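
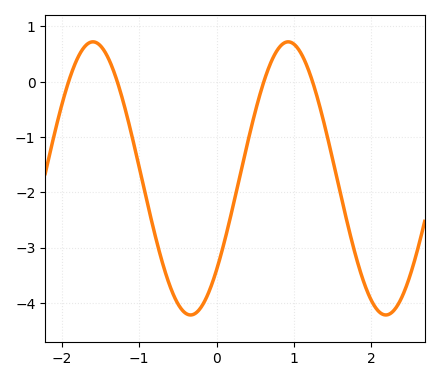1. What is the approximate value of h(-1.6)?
0.72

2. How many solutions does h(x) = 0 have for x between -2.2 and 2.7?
4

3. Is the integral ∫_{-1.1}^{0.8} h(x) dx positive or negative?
negative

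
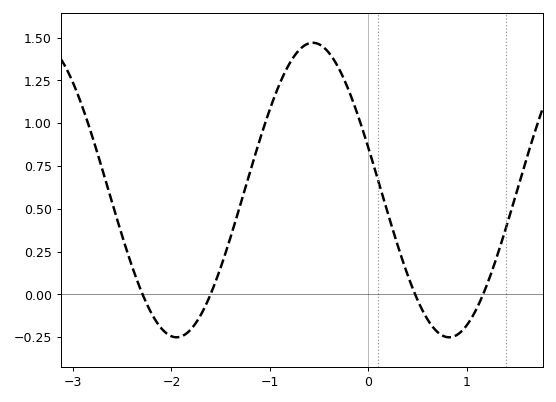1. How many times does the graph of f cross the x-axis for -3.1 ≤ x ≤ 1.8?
4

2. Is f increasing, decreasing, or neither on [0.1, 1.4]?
neither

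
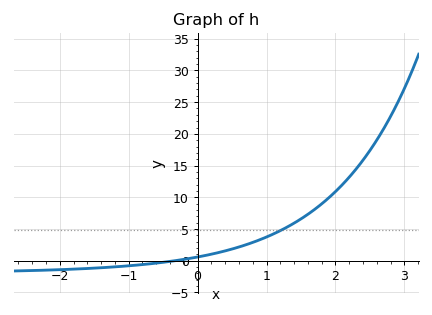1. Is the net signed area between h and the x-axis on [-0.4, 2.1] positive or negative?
positive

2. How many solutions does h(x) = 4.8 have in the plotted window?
1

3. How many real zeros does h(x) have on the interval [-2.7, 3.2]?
1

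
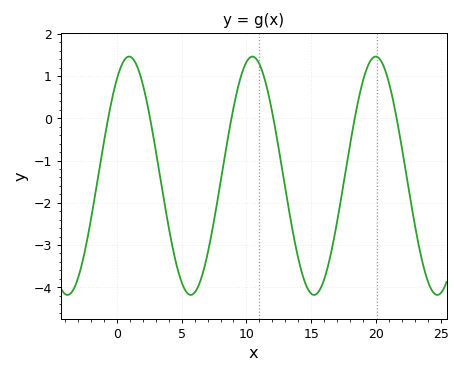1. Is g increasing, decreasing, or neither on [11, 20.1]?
neither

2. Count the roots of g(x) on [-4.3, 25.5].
6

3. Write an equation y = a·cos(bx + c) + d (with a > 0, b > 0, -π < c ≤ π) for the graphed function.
y = 2.82cos(0.66x - 0.62) - 1.36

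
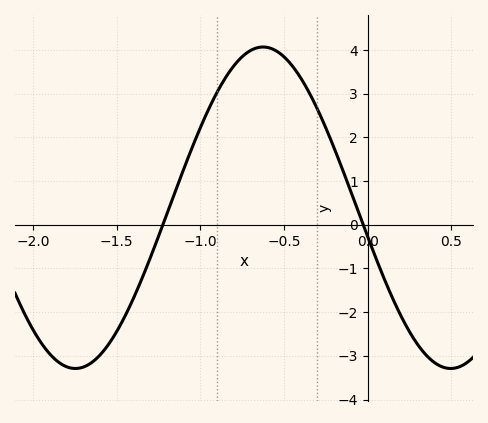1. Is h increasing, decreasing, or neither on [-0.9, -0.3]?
neither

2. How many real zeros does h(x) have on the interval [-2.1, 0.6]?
2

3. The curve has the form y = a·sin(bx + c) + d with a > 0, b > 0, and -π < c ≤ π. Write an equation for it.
y = 3.68sin(2.8x - 2.96) + 0.39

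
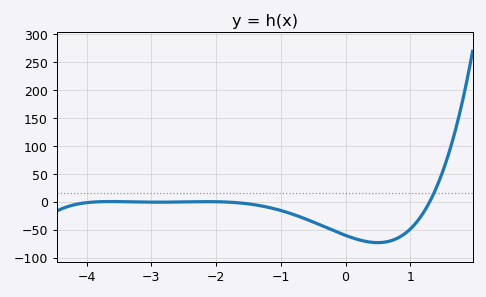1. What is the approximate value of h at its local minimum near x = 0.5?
-75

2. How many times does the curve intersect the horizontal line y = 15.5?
1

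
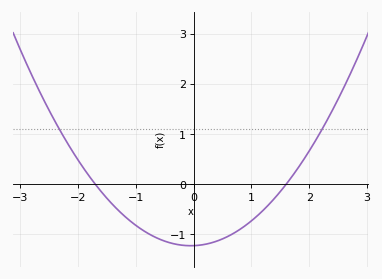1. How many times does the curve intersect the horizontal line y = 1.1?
2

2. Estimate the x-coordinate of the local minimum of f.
0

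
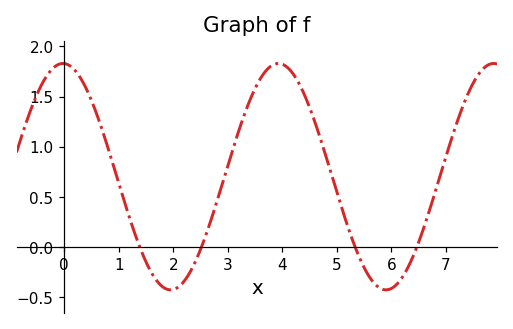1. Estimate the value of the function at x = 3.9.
1.83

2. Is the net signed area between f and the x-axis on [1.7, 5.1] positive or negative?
positive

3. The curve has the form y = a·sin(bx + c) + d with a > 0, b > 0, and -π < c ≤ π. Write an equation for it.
y = 1.13sin(1.59x + 1.61) + 0.7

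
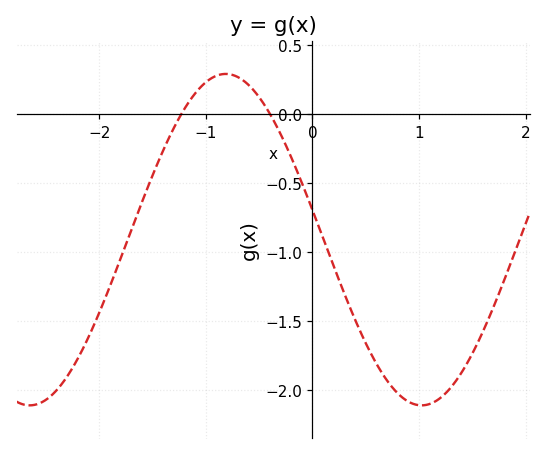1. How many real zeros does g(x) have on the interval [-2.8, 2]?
2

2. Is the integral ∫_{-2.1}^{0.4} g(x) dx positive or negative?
negative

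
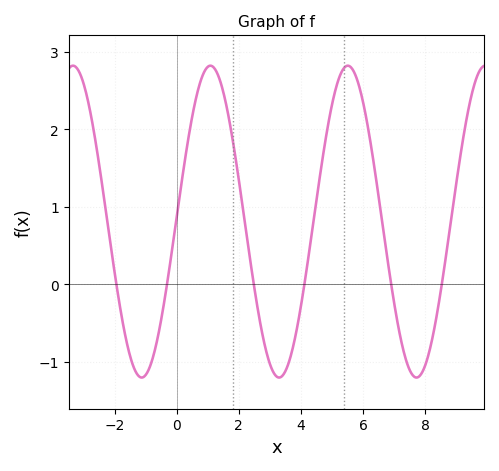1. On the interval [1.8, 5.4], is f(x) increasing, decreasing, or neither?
neither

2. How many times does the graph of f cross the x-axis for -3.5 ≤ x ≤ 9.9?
6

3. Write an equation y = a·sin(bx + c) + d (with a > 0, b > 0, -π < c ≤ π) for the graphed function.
y = 2.01sin(1.42x + 0.03) + 0.81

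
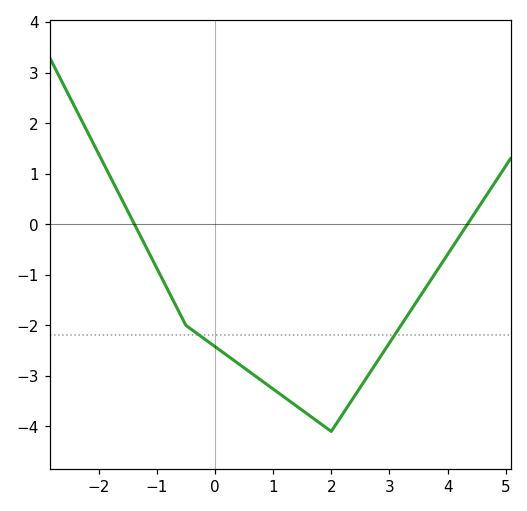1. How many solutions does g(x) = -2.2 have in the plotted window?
2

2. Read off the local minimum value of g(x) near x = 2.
-4.1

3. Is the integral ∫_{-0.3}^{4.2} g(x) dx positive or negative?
negative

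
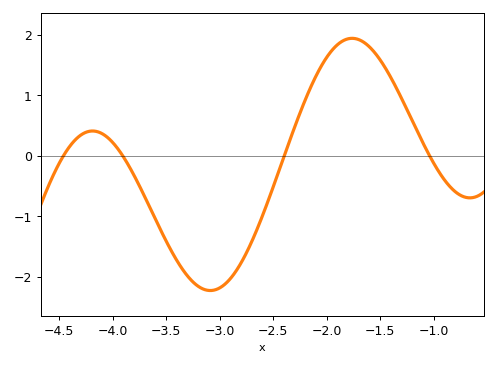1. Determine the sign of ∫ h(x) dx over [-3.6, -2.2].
negative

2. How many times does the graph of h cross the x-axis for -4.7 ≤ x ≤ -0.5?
4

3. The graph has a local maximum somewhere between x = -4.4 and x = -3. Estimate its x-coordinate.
-4.19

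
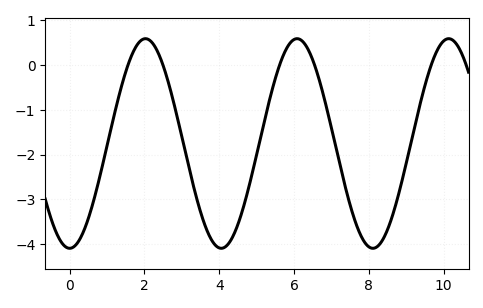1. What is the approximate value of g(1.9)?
0.545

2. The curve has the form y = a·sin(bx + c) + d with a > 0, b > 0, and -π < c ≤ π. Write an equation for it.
y = 2.34sin(1.55x - 1.57) - 1.75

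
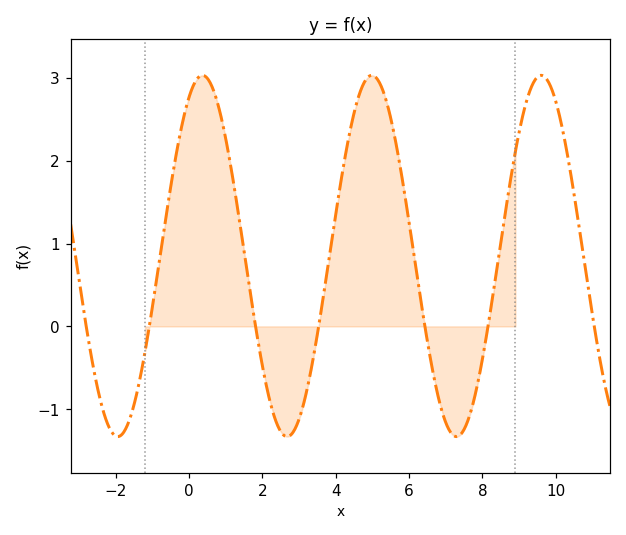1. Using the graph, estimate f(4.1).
1.6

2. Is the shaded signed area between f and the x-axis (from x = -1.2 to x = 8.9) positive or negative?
positive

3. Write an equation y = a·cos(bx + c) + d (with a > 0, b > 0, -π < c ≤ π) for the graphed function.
y = 2.18cos(1.4x - 0.49) + 0.85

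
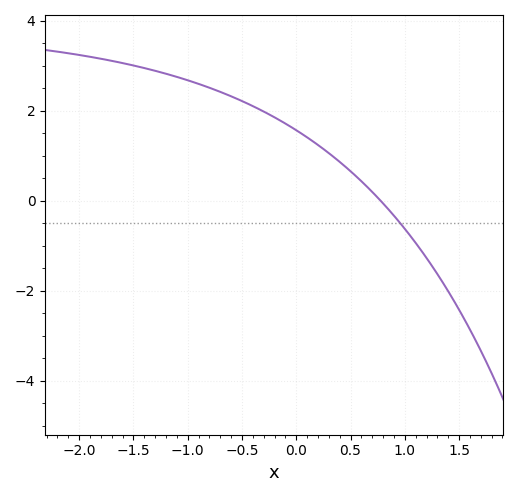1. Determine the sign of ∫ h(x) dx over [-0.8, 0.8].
positive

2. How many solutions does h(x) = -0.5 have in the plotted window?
1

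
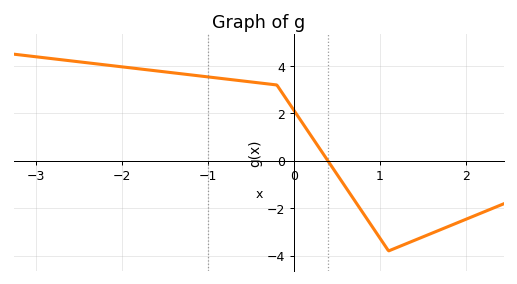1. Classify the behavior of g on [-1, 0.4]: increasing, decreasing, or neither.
decreasing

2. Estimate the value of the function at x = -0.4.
3.28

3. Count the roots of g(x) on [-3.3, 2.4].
1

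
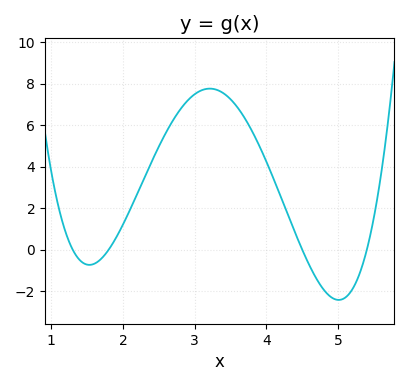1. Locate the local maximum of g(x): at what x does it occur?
3.2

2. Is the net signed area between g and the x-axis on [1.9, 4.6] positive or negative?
positive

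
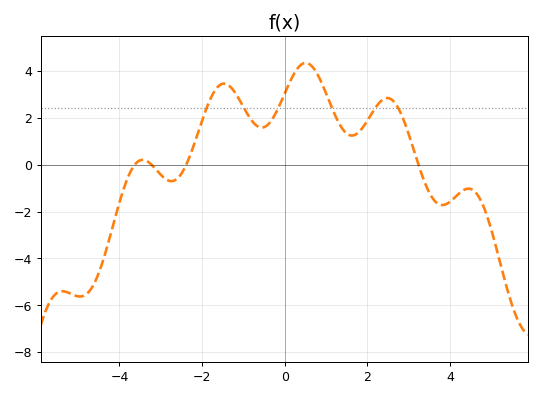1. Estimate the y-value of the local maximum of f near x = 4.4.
-1.02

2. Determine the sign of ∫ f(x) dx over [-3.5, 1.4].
positive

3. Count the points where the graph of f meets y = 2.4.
6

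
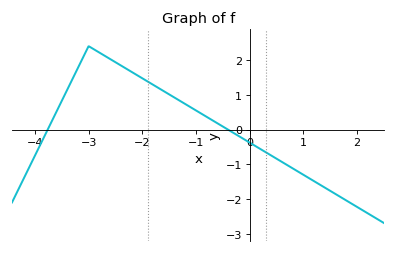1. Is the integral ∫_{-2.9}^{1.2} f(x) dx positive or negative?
positive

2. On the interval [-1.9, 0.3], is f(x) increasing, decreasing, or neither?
decreasing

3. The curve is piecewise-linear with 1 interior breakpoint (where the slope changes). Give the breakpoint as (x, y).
(-3, 2.4)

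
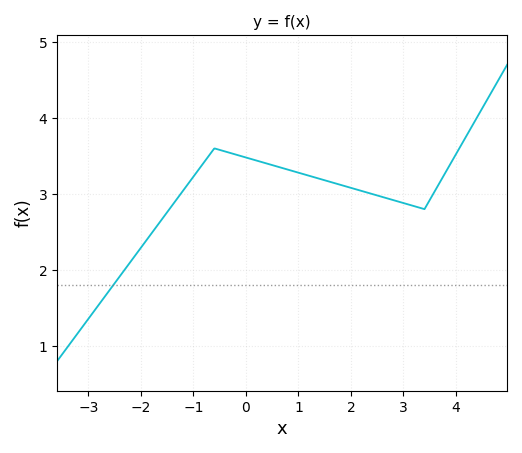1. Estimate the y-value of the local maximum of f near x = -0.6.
3.6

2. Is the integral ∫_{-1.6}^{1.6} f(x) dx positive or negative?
positive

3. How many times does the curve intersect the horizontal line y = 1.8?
1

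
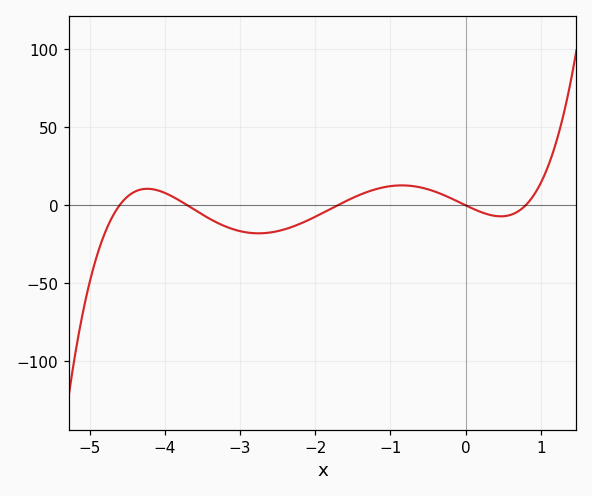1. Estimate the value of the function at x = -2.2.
-10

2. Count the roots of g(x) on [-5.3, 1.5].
5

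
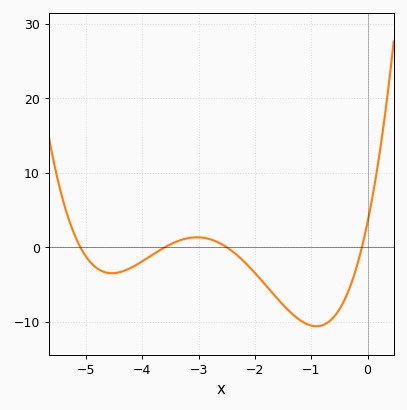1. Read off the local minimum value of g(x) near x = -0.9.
-11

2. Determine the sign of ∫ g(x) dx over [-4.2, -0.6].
negative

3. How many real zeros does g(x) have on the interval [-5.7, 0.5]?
4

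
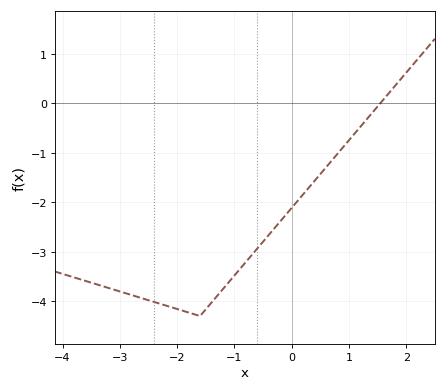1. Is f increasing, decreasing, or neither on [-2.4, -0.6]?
neither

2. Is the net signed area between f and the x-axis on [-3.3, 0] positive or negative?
negative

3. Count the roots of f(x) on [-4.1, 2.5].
1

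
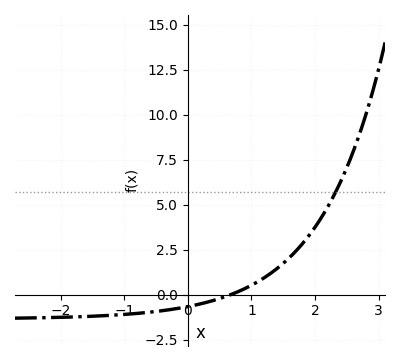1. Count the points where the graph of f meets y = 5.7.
1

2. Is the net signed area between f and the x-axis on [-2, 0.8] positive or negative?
negative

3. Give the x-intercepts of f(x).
0.7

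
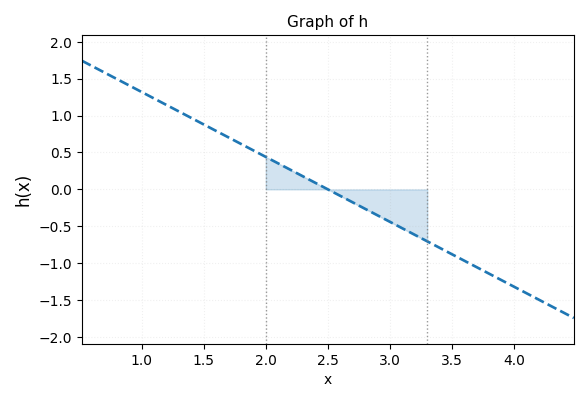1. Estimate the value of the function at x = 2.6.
-0.088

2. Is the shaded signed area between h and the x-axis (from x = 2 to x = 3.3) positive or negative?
negative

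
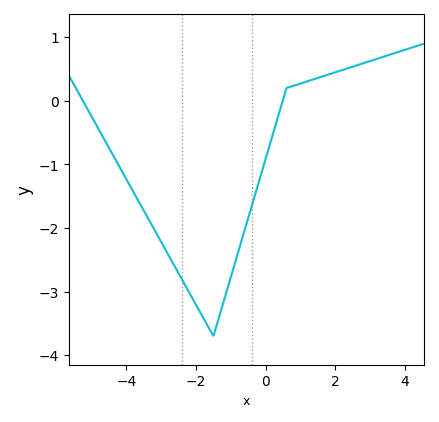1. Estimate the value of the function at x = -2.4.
-2.8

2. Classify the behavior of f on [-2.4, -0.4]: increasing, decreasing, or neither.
neither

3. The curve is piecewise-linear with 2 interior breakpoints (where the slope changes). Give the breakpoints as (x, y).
(-1.5, -3.7); (0.6, 0.2)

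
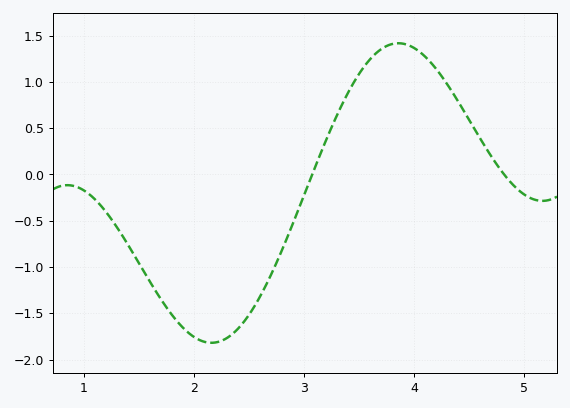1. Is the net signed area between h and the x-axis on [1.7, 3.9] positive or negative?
negative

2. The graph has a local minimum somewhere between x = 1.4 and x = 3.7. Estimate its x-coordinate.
2.2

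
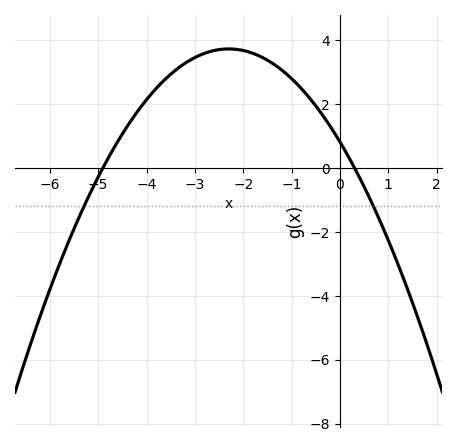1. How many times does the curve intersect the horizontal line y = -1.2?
2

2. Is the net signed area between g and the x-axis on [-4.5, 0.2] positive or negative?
positive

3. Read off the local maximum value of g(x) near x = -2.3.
3.72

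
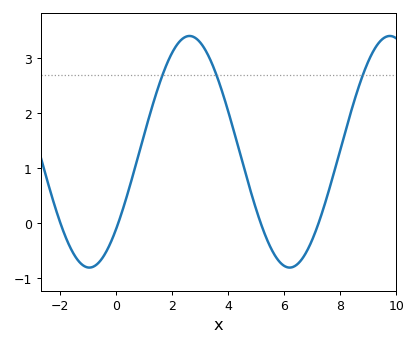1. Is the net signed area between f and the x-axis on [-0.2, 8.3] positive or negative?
positive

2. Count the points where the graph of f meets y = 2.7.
3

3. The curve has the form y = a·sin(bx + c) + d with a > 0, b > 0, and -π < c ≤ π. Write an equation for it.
y = 2.11sin(0.88x - 0.74) + 1.3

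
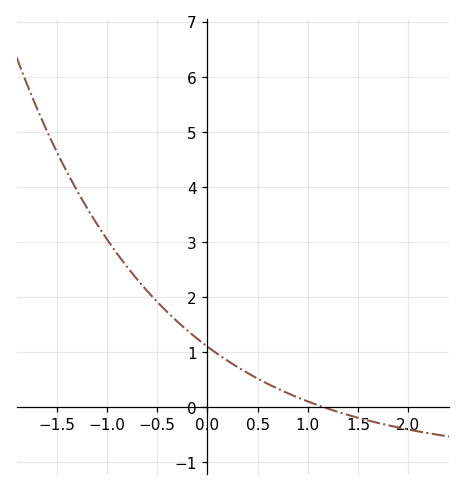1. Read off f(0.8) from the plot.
0.254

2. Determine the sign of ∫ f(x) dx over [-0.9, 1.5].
positive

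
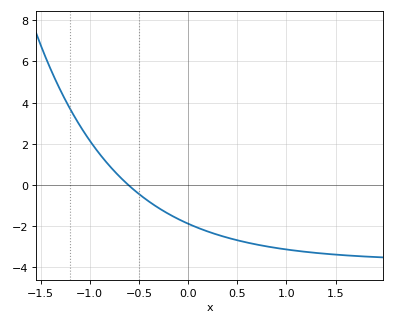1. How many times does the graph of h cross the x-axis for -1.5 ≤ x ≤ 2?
1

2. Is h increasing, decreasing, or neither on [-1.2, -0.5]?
decreasing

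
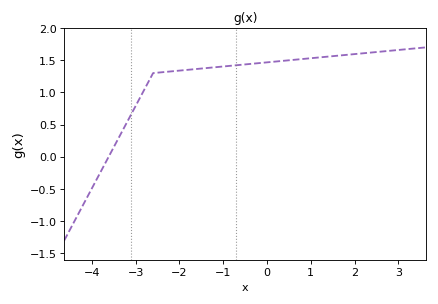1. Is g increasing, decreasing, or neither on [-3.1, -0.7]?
increasing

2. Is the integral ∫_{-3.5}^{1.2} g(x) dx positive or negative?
positive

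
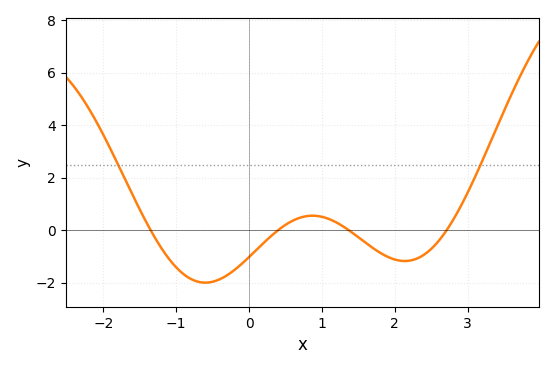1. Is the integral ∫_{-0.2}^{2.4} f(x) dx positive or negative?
negative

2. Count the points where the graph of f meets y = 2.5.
2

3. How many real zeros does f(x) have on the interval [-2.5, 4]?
4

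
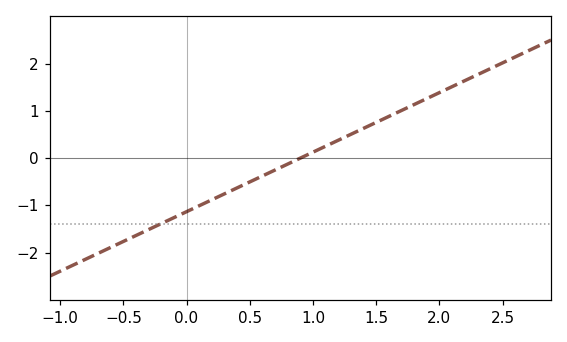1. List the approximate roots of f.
0.9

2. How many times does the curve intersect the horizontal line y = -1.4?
1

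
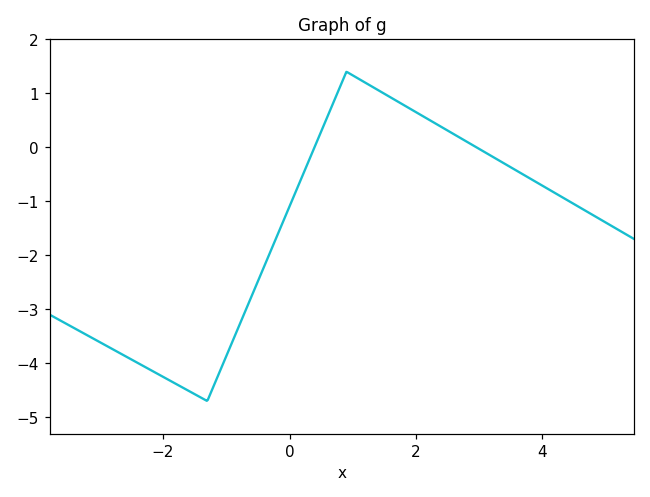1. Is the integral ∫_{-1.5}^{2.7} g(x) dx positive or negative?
negative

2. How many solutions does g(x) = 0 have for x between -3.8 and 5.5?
2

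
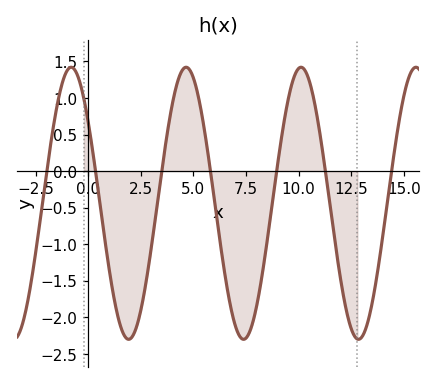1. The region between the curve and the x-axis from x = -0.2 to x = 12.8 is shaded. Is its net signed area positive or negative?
negative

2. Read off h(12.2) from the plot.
-1.8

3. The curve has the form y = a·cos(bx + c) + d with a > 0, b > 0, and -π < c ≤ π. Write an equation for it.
y = 1.86cos(1.1x + 0.93) - 0.44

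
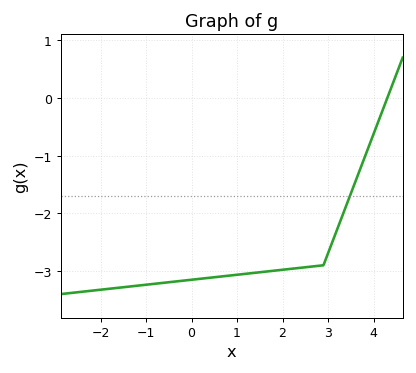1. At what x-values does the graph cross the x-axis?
4.4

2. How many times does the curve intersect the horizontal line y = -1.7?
1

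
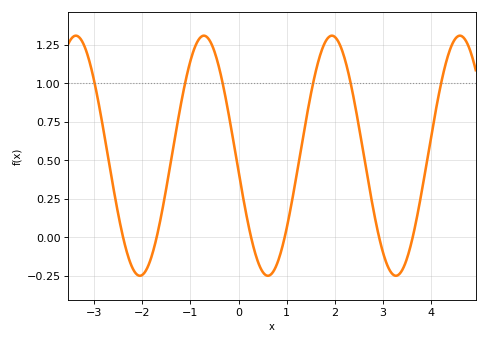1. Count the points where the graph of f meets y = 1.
6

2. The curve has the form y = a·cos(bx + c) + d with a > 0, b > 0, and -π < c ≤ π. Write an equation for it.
y = 0.78cos(2.36x + 1.7) + 0.53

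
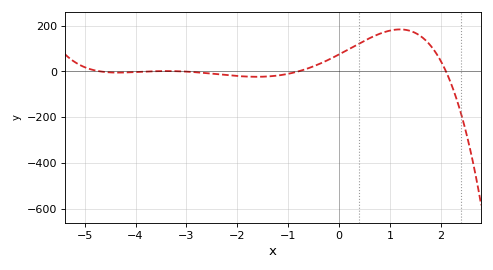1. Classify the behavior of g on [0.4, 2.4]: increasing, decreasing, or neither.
neither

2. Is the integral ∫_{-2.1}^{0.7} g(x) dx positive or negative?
positive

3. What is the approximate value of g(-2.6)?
0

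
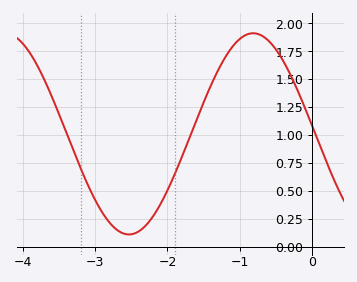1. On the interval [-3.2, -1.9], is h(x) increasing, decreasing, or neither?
neither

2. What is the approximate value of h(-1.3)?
1.6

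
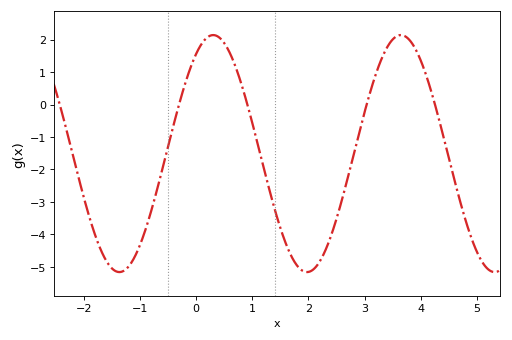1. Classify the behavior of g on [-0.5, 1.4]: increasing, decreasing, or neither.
neither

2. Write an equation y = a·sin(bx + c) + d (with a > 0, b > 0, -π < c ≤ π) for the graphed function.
y = 3.65sin(1.88x + 1) - 1.51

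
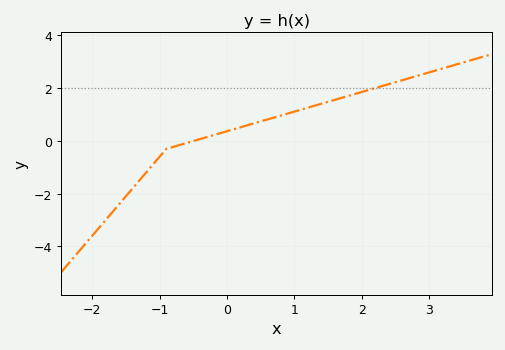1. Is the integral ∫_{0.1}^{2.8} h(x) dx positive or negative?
positive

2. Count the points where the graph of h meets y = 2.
1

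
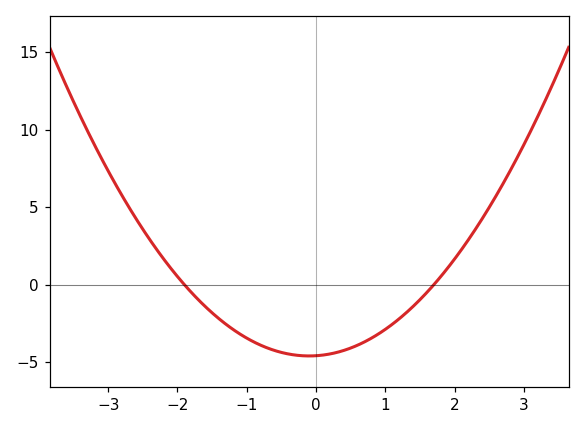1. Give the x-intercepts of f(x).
-1.9, 1.7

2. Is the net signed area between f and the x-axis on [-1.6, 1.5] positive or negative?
negative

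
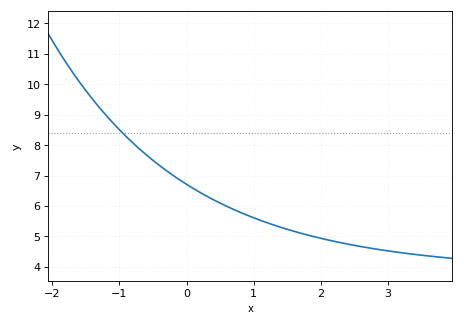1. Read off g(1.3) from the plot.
5.4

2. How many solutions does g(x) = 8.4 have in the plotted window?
1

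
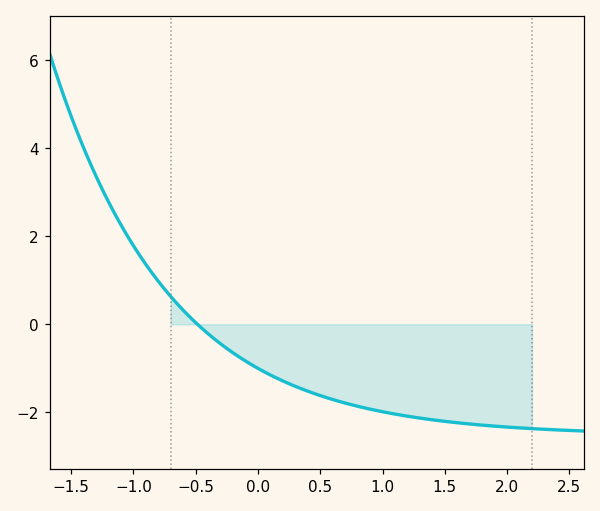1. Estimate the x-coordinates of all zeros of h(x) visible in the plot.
-0.5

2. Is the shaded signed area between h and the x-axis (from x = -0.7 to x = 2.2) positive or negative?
negative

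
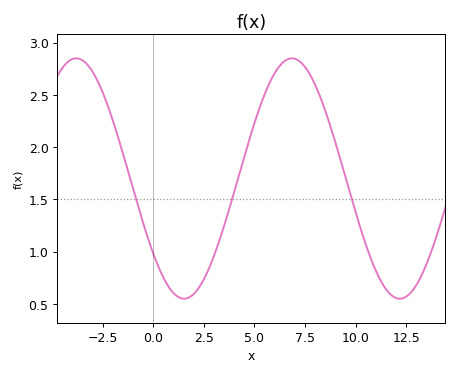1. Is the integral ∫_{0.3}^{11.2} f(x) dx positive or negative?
positive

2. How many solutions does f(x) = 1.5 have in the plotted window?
3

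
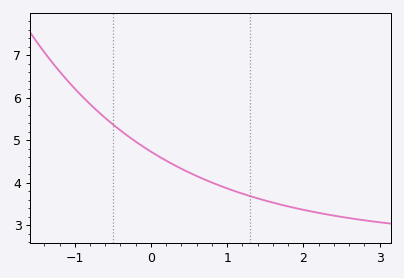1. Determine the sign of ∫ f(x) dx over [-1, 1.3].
positive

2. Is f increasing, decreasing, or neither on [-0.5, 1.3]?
decreasing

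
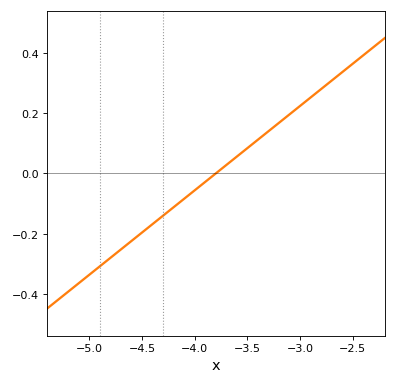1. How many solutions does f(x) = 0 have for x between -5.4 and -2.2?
1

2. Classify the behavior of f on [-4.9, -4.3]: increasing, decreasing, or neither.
increasing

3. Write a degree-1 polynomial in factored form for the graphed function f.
y = 0.28(x + 3.8)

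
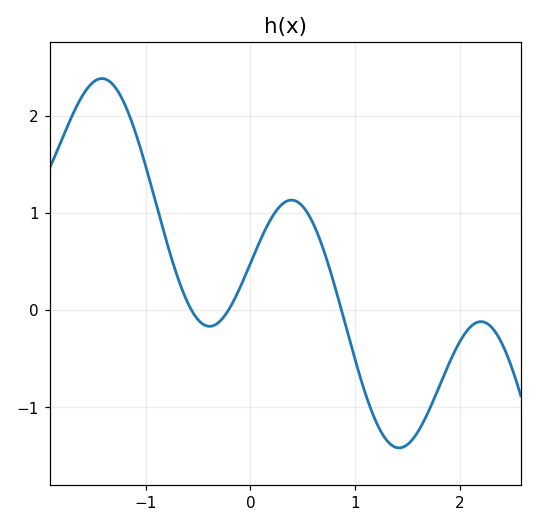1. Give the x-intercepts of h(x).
-0.6, -0.2, 0.9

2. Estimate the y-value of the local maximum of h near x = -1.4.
2.4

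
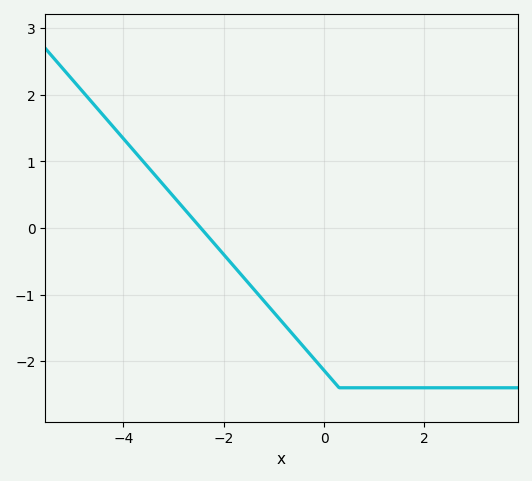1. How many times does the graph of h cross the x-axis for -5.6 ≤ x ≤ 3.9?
1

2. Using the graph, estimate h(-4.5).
1.78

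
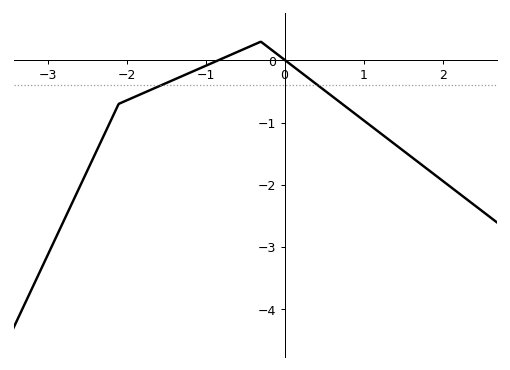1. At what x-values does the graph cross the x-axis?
-0.84, 0.009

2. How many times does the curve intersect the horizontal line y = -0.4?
2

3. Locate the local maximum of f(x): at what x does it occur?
-0.3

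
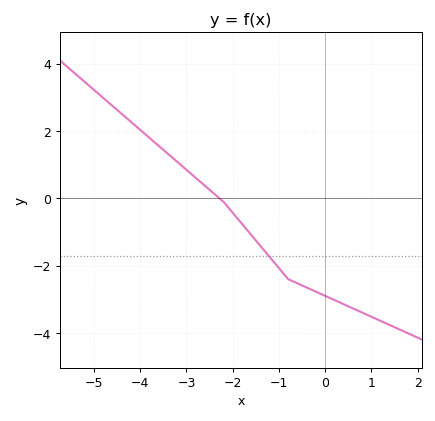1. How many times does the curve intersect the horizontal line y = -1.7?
1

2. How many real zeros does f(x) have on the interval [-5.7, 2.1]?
1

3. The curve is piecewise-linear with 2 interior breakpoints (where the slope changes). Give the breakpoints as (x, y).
(-2.2, -0.1); (-0.8, -2.4)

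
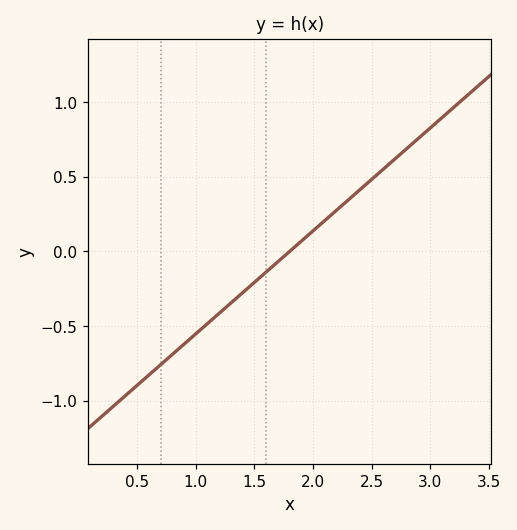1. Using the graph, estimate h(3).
0.85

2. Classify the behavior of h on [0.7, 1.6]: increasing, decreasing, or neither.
increasing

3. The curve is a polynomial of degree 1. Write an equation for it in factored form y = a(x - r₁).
y = 0.69(x - 1.8)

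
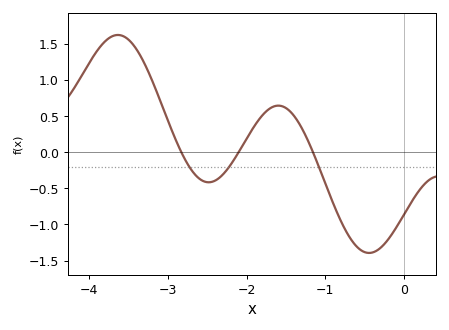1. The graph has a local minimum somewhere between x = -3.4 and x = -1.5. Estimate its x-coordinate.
-2.5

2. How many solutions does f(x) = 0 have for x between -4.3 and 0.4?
3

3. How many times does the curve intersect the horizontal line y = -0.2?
3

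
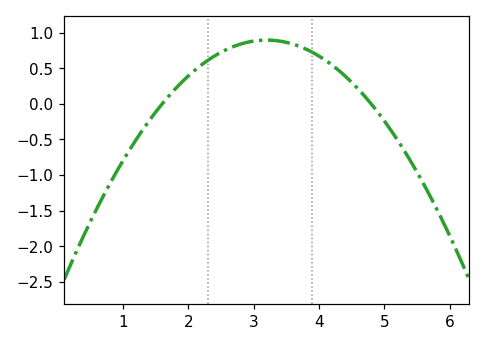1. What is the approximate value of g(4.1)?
0.6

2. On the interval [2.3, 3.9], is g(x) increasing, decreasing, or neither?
neither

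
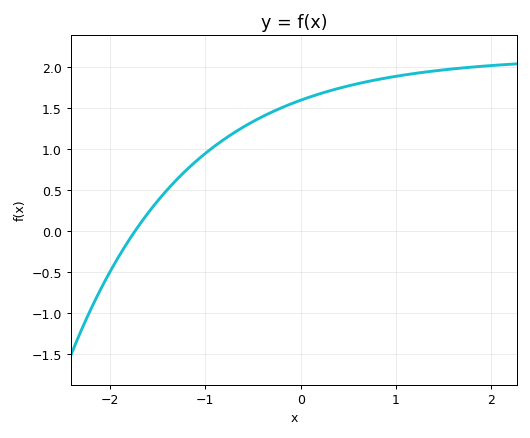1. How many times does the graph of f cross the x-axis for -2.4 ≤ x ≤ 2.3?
1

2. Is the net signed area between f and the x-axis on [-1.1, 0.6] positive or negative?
positive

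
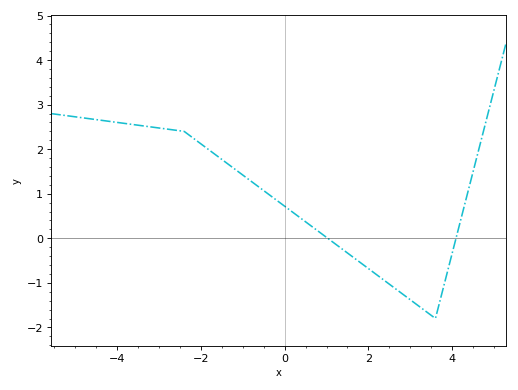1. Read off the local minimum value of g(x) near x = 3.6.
-1.8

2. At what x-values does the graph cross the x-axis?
1, 4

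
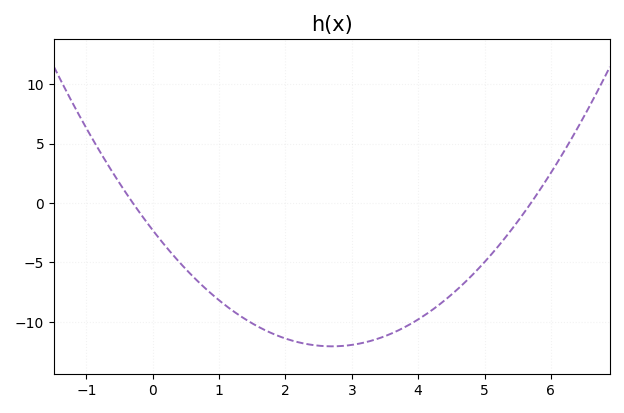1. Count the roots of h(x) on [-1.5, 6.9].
2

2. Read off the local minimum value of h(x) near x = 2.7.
-12.1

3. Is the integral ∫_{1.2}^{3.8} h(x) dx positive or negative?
negative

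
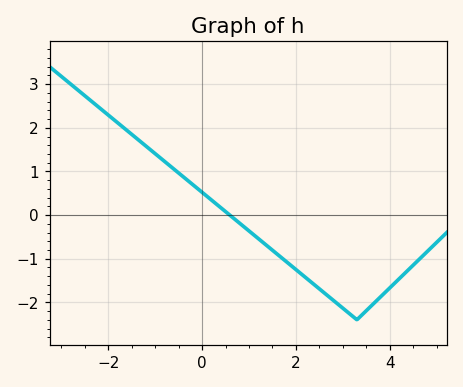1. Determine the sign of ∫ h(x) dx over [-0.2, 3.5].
negative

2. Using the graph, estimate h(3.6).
-2.09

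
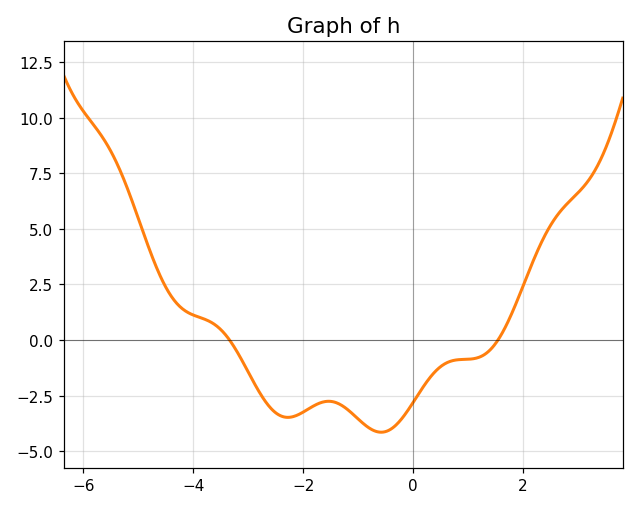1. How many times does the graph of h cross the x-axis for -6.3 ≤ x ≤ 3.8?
2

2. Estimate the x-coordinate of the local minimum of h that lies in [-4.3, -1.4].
-2.28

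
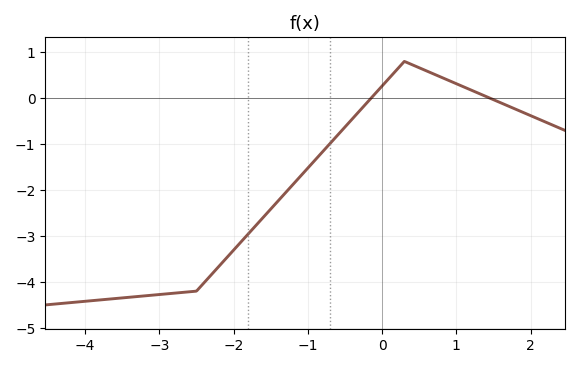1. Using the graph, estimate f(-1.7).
-2.77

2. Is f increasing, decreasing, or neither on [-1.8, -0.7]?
increasing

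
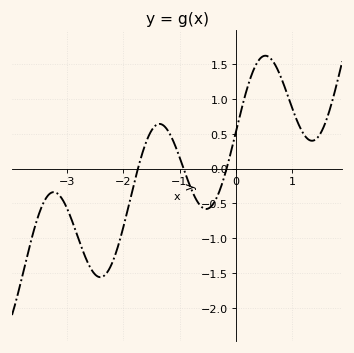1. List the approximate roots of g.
-1.74, -0.927, -0.163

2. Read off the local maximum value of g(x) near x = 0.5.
1.62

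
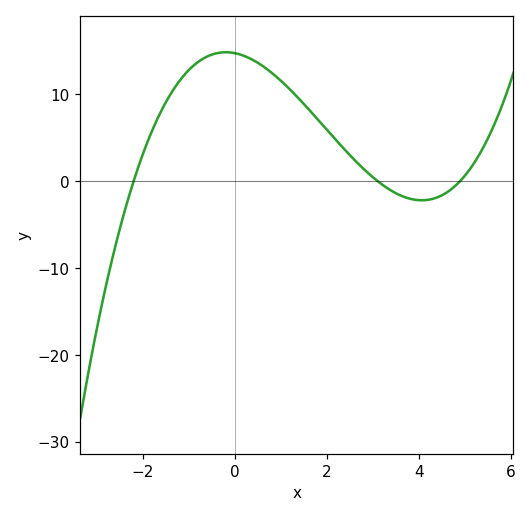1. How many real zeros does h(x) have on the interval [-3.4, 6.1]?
3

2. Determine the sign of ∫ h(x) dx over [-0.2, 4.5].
positive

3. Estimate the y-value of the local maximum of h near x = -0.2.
15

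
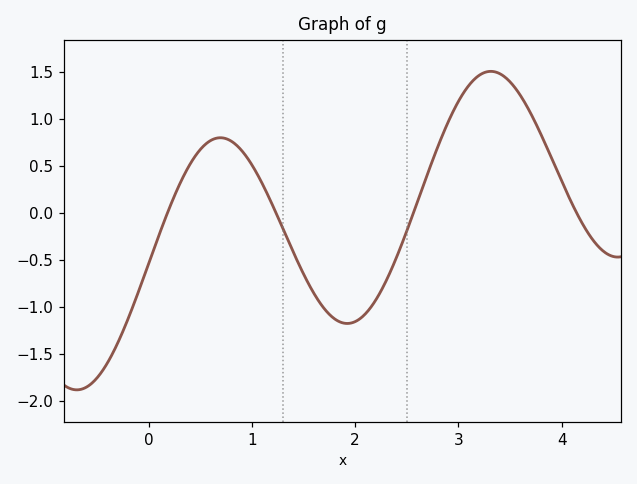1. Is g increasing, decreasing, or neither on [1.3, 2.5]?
neither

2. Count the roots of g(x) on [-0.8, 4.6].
4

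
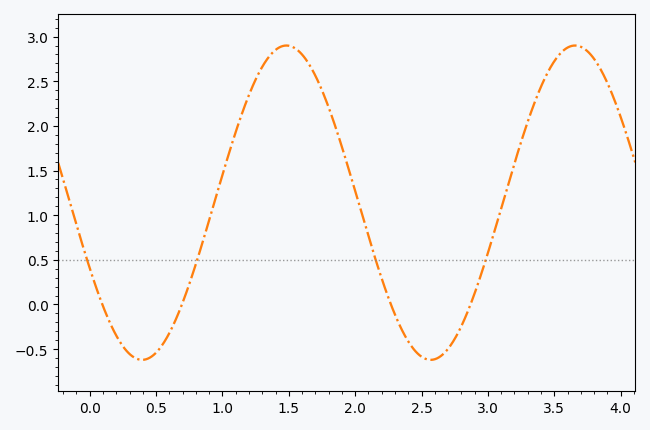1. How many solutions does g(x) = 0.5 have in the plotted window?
4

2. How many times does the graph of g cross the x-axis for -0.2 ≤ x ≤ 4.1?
4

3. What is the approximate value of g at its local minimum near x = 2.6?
-0.6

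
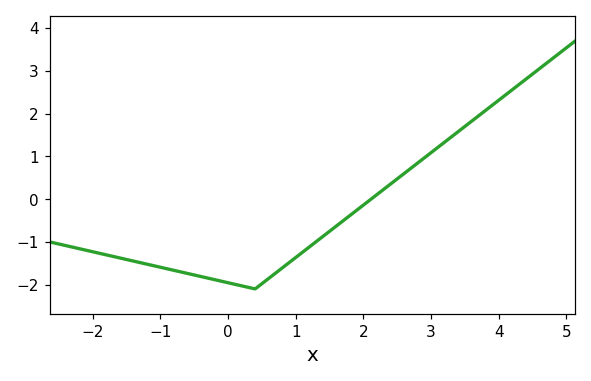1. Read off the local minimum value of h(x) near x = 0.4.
-2.1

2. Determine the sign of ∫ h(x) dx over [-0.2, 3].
negative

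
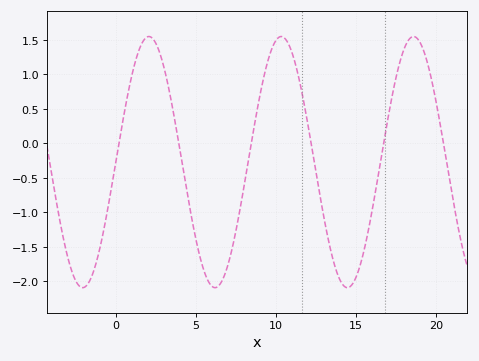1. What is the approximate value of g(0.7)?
0.67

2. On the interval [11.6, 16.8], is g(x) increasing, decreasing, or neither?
neither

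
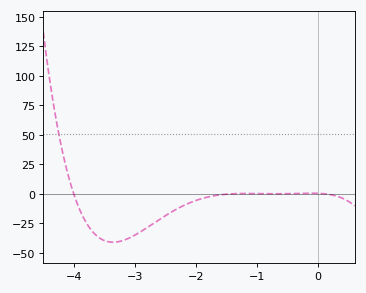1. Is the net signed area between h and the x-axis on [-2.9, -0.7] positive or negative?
negative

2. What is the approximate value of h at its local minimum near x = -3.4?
-41.1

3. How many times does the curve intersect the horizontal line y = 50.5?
1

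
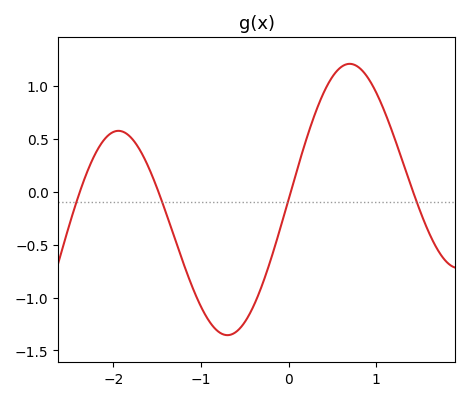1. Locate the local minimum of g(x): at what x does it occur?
-0.7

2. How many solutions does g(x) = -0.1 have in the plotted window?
4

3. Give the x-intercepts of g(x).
-2.4, -1.5, 0, 1.4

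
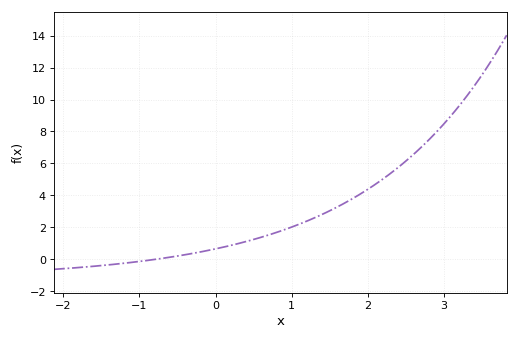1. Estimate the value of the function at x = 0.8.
1.6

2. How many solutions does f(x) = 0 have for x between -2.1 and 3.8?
1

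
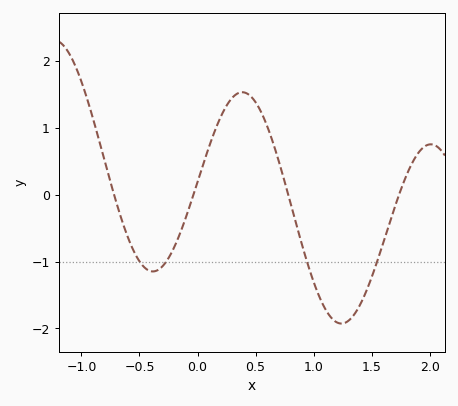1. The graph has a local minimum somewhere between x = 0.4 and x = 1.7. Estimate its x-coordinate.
1.25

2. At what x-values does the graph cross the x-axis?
-0.7, -0.05, 0.8, 1.75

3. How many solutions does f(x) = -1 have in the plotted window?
4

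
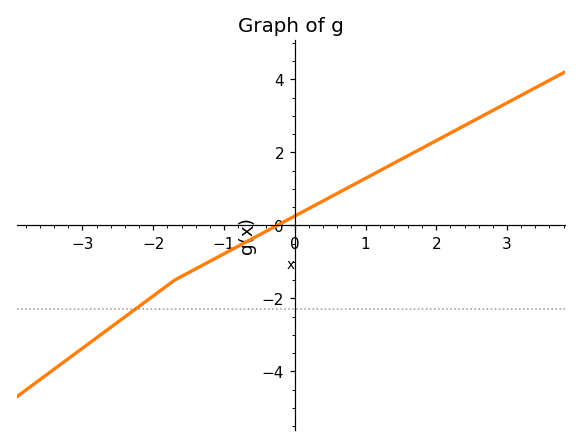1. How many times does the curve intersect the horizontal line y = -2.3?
1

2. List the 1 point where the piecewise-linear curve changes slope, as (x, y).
(-1.7, -1.5)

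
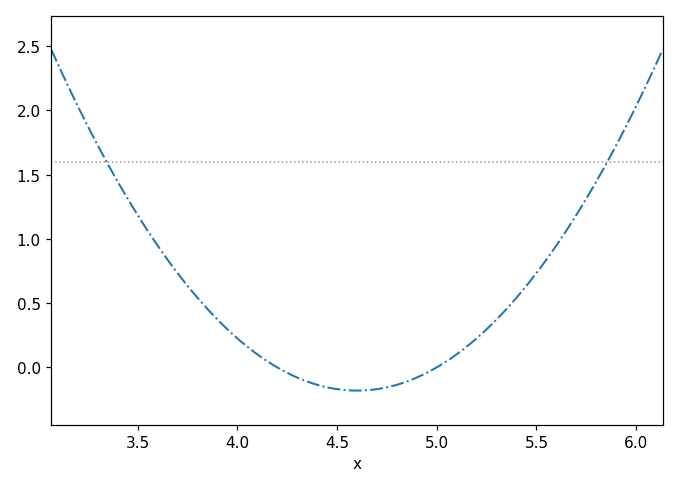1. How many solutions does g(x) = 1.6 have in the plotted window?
2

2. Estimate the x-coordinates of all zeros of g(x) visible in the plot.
4.2, 5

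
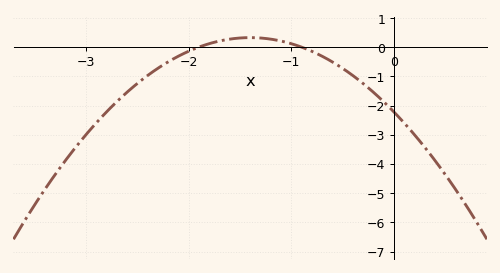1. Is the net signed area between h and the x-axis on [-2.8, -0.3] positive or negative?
negative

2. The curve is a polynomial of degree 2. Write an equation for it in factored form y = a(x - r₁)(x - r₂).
y = -1.3(x + 1.9)(x + 0.9)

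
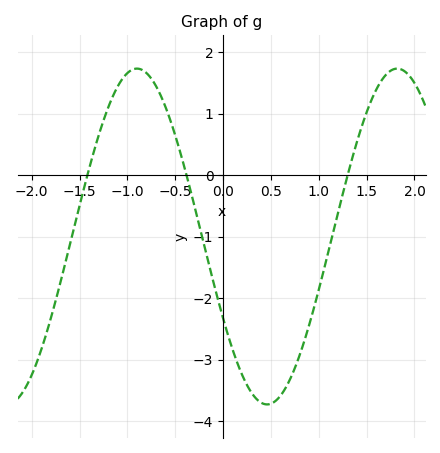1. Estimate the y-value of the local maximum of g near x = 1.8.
1.73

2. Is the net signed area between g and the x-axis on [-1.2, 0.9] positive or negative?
negative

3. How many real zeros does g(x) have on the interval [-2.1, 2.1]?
3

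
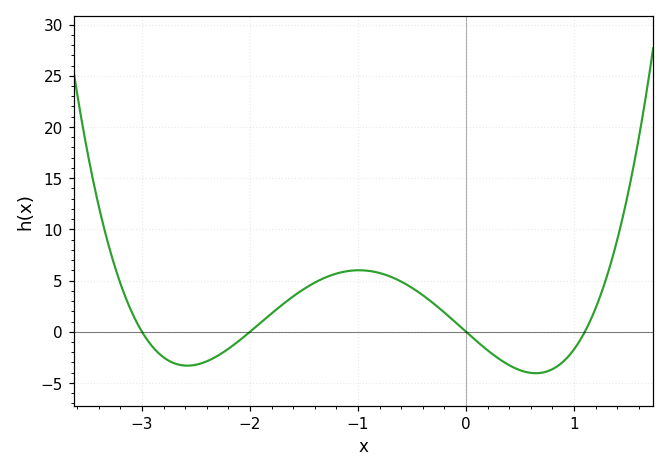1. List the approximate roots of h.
-3, -2, 0, 1.1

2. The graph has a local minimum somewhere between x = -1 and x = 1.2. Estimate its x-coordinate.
0.6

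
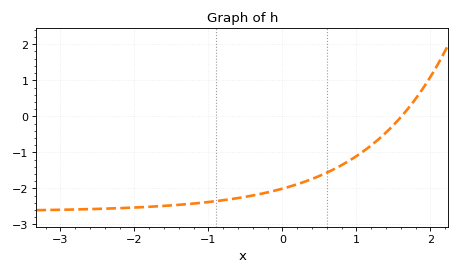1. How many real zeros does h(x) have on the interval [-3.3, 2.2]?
1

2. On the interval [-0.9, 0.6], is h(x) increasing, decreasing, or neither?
increasing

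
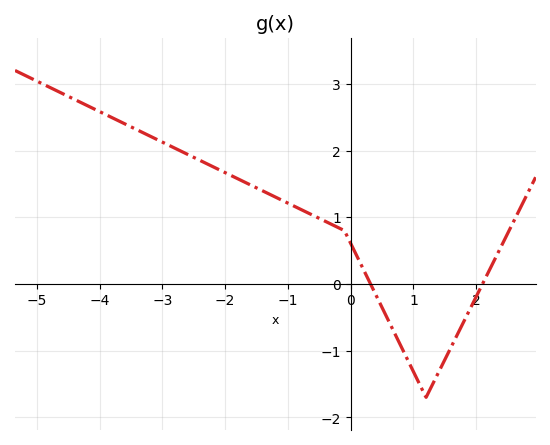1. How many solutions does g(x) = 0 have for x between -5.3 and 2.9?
2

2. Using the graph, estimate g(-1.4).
1.4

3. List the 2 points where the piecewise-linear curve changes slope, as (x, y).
(-0.1, 0.8); (1.2, -1.7)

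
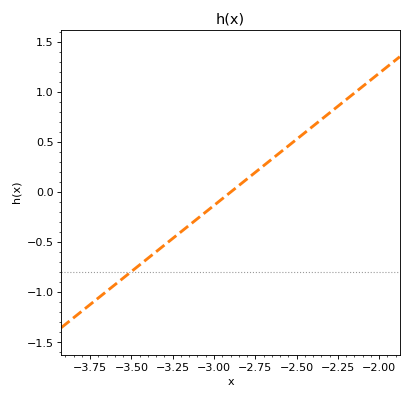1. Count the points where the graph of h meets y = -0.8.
1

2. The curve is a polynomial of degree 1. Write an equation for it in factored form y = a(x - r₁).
y = 1.32(x + 2.9)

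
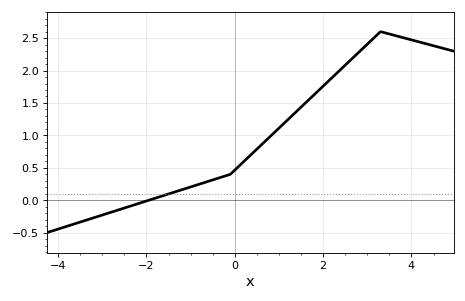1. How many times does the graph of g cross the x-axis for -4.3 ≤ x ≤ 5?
1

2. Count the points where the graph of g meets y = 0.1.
1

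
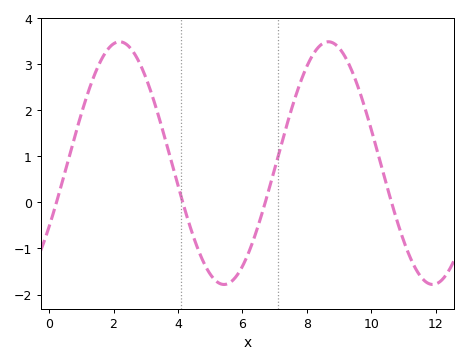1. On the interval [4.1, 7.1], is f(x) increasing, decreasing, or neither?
neither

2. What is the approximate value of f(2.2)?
3.5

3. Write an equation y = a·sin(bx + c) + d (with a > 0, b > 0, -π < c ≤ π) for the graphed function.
y = 2.63sin(0.97x - 0.55) + 0.85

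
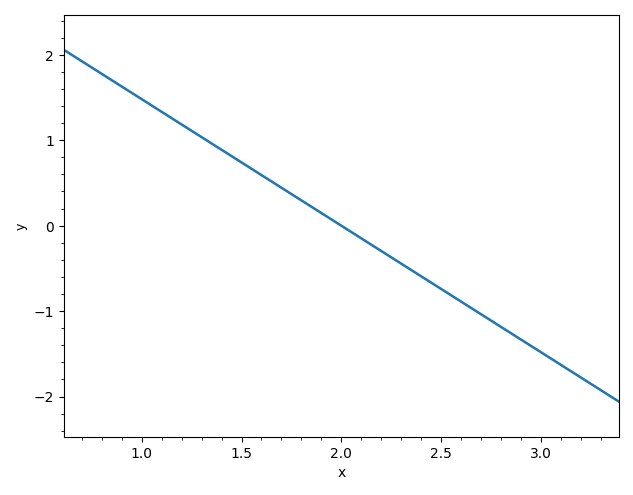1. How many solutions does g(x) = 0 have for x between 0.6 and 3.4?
1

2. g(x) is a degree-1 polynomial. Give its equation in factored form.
y = -1.48(x - 2)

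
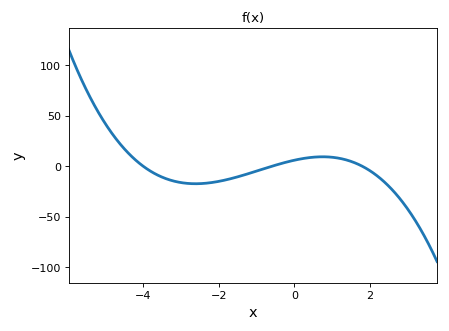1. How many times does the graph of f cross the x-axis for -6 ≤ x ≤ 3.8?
3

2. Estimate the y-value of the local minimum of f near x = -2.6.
-15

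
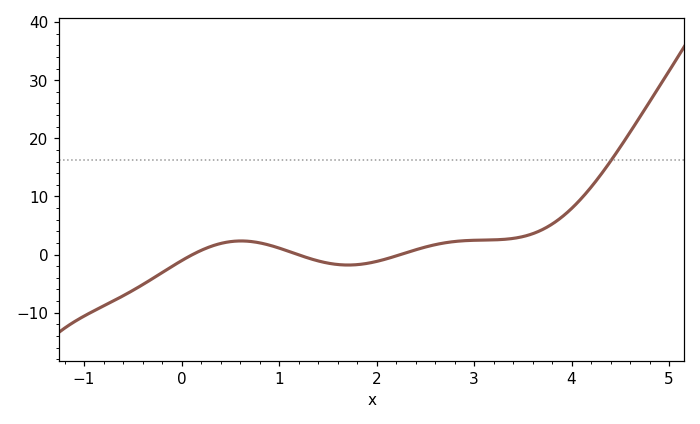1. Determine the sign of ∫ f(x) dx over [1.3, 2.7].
negative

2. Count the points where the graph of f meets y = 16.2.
1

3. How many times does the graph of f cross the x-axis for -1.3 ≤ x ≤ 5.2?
3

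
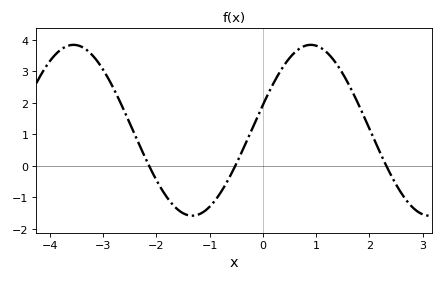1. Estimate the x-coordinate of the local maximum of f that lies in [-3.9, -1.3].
-3.6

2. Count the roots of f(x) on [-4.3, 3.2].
3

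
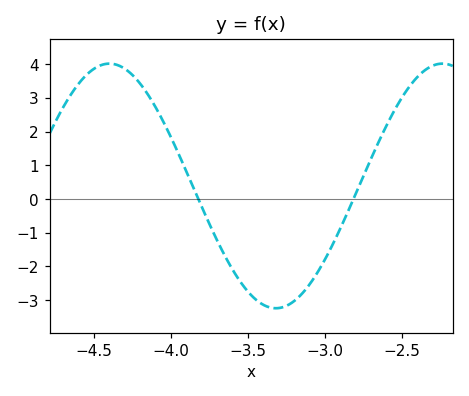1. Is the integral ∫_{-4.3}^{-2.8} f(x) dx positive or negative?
negative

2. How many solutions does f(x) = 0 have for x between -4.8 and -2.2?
2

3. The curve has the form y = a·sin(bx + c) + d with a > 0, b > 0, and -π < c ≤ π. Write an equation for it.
y = 3.63sin(2.91x + 1.8) + 0.39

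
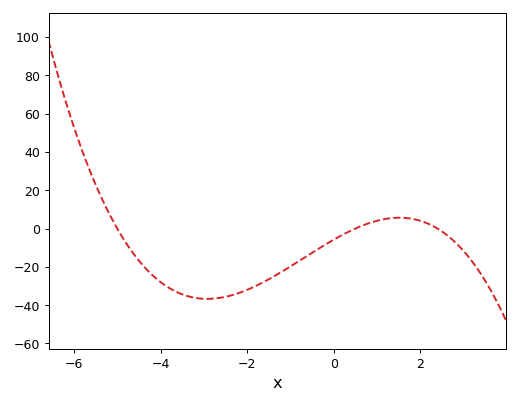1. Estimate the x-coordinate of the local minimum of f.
-2.92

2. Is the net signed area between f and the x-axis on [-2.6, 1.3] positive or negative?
negative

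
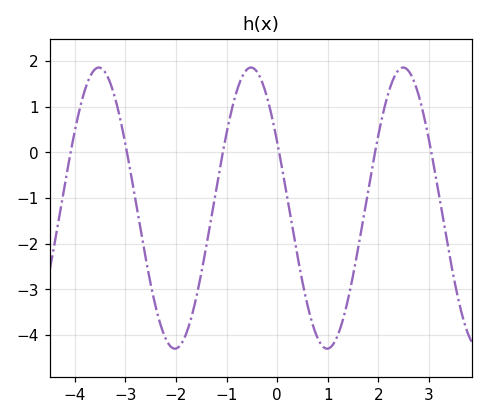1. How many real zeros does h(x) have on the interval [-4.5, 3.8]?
6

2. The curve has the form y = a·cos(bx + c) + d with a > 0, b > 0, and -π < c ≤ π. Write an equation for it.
y = 3.08cos(2.09x + 1.08) - 1.22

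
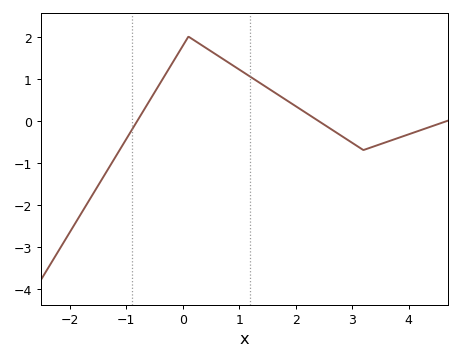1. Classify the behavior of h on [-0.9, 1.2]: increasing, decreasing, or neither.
neither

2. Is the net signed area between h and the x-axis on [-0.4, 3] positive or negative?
positive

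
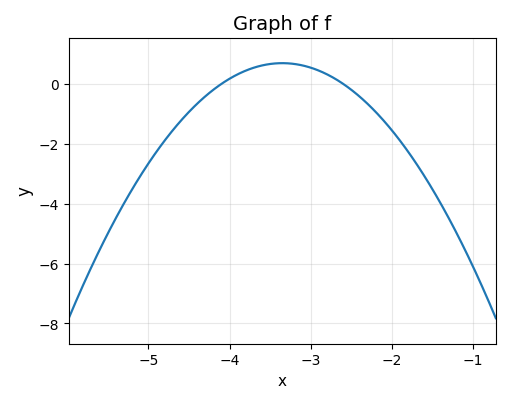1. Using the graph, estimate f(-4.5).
-0.935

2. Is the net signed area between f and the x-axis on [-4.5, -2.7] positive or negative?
positive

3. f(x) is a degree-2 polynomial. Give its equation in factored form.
y = -1.23(x + 4.1)(x + 2.6)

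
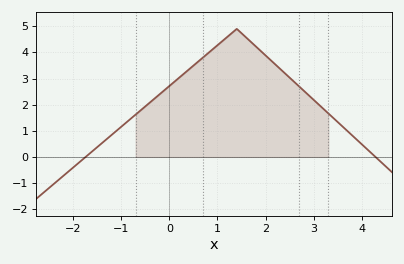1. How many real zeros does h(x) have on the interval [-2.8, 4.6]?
2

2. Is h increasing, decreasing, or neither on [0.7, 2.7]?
neither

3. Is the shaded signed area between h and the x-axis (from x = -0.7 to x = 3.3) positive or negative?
positive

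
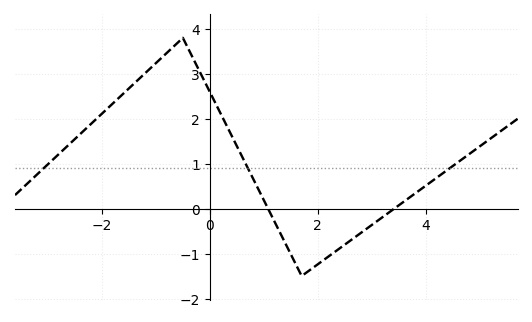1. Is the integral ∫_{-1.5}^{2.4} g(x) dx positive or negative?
positive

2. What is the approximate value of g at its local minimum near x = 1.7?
-1.5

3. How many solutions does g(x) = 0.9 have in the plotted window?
3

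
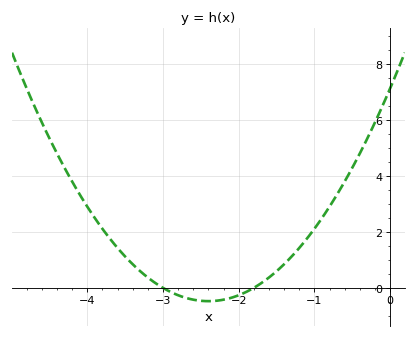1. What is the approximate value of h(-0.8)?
2.9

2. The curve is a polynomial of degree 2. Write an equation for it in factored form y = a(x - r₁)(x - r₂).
y = 1.32(x + 3)(x + 1.8)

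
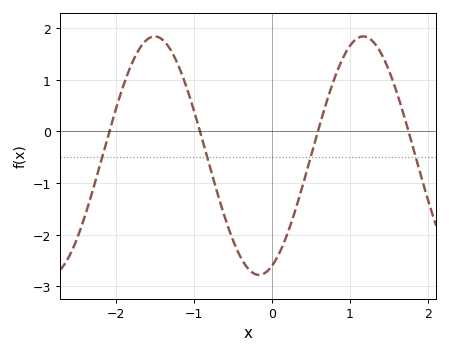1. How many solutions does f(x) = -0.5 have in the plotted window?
4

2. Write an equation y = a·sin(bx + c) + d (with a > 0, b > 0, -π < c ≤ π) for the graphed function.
y = 2.31sin(2.4x - 1.2) - 0.47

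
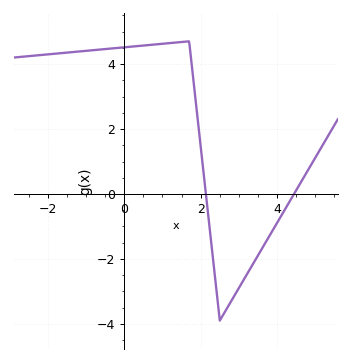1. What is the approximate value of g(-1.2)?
4.4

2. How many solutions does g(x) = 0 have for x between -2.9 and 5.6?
2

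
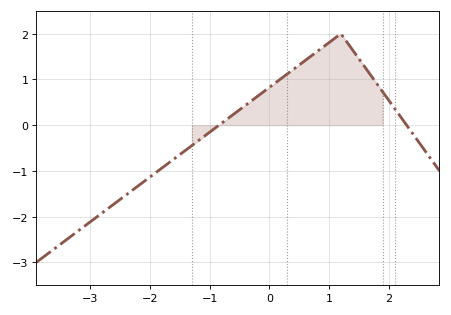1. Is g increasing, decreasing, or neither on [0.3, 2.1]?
neither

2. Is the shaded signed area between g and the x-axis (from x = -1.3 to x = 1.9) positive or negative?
positive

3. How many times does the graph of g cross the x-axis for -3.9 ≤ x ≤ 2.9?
2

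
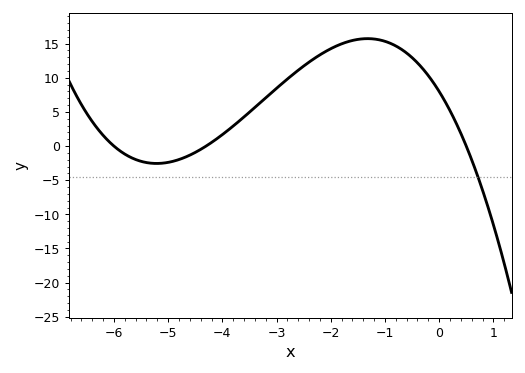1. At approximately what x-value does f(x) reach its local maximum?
-1.32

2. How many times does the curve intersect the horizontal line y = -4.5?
1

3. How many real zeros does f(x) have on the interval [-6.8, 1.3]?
3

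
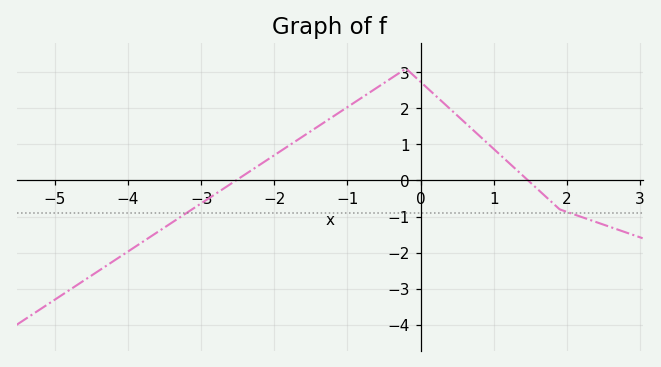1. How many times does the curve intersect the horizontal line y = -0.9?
2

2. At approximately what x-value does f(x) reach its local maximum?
-0.2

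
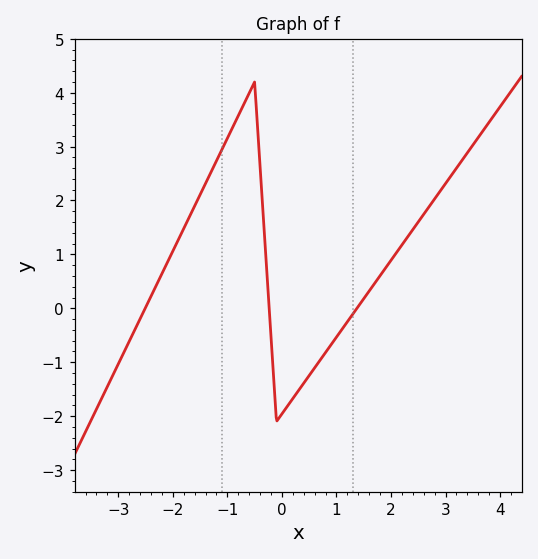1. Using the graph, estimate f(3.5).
3.03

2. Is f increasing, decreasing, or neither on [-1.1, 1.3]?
neither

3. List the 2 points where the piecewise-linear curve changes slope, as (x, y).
(-0.5, 4.2); (-0.1, -2.1)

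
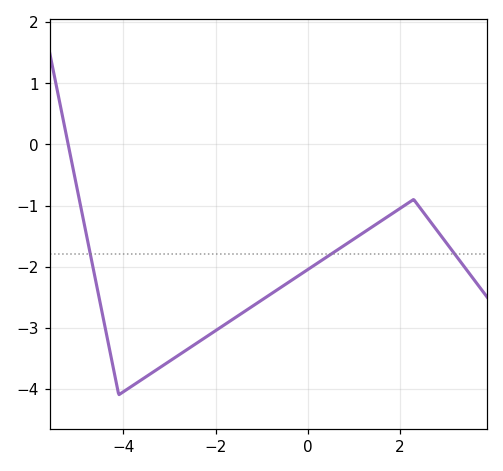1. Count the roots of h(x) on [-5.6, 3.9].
1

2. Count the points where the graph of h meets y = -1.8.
3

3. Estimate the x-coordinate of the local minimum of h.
-4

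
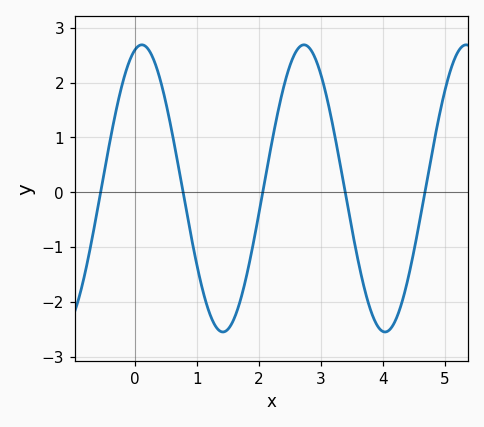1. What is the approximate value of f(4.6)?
-0.5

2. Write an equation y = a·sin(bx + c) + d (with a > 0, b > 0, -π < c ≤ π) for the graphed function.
y = 2.62sin(2.4x + 1.3) + 0.07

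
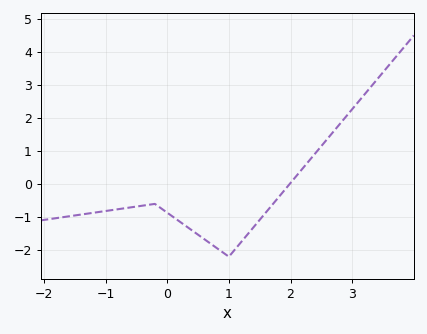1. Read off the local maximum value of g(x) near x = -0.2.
-0.6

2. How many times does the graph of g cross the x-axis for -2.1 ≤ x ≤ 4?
1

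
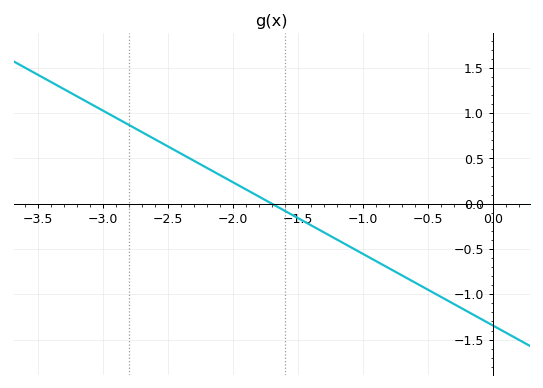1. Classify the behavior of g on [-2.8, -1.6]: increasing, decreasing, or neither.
decreasing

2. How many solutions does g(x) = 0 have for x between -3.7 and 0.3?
1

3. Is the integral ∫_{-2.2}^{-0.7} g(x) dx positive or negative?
negative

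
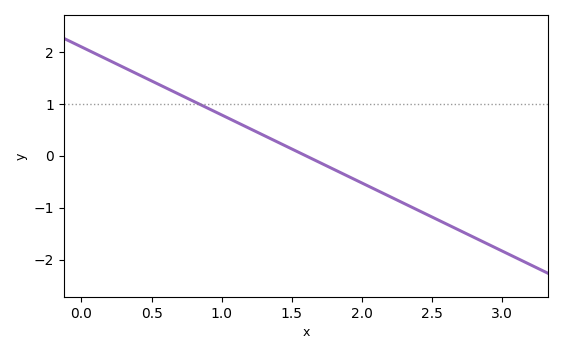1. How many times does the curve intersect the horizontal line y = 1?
1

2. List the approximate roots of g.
1.6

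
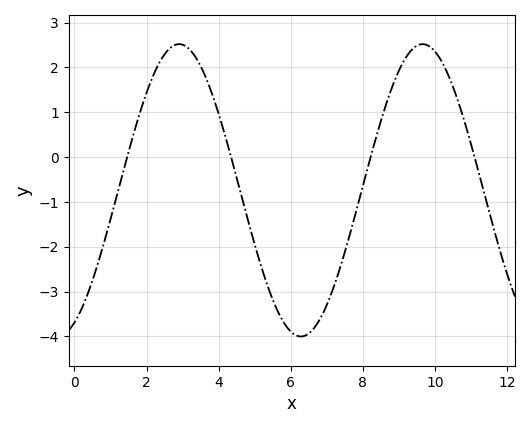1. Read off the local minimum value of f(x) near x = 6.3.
-4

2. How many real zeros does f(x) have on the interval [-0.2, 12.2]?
4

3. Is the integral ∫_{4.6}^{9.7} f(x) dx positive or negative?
negative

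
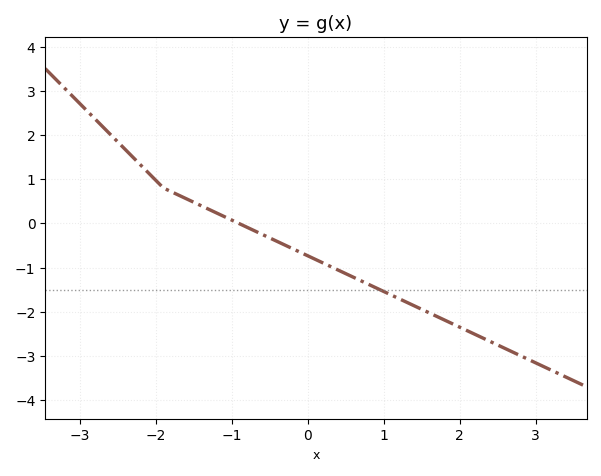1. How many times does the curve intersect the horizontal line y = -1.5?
1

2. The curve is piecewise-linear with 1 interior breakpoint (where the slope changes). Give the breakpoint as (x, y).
(-1.9, 0.8)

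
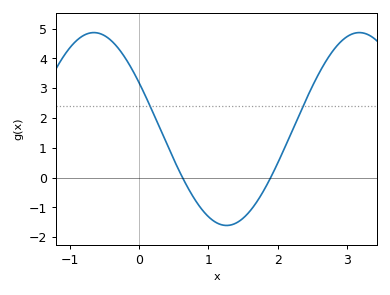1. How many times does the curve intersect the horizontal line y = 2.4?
2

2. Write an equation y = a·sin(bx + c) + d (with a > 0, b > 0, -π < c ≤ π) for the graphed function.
y = 3.24sin(1.6x + 2.6) + 1.63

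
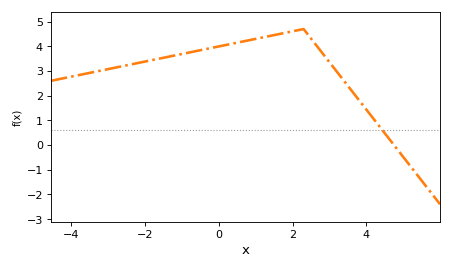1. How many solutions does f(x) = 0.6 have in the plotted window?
1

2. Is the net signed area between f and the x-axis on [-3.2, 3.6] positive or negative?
positive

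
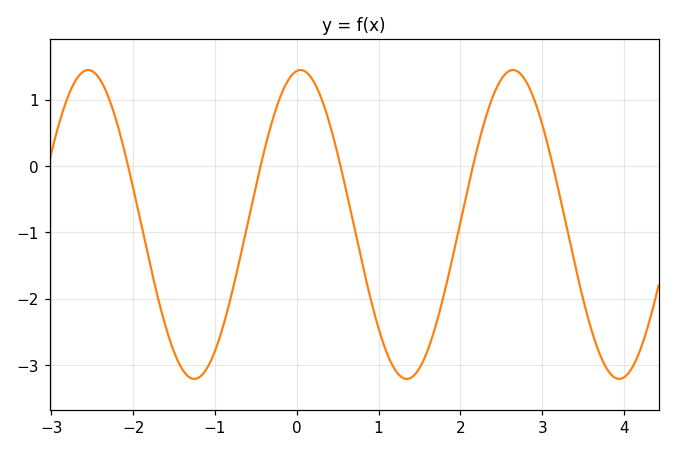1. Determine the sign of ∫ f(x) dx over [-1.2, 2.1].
negative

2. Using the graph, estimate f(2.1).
-0.3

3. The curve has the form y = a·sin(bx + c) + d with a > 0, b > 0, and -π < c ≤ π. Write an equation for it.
y = 2.33sin(2.4x + 1.5) - 0.88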